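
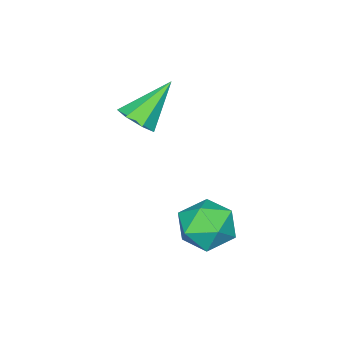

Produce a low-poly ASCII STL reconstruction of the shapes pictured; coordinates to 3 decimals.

solid 
facet normal -0.364 0.018 0.931
outer loop
vertex 2.442 2.562 -2.085
vertex 2.304 1.489 -2.118
vertex 3.238 1.904 -1.761
endloop
endfacet
facet normal 0.109 0.542 0.833
outer loop
vertex 2.442 2.562 -2.085
vertex 3.238 1.904 -1.761
vertex 3.468 2.777 -2.359
endloop
endfacet
facet normal -0.121 0.949 0.293
outer loop
vertex 2.442 2.562 -2.085
vertex 3.468 2.777 -2.359
vertex 2.675 2.901 -3.087
endloop
endfacet
facet normal -0.736 0.675 0.057
outer loop
vertex 2.442 2.562 -2.085
vertex 2.675 2.901 -3.087
vertex 1.956 2.105 -2.938
endloop
endfacet
facet normal -0.887 0.100 0.452
outer loop
vertex 2.442 2.562 -2.085
vertex 1.956 2.105 -2.938
vertex 2.304 1.489 -2.118
endloop
endfacet
facet normal 0.729 0.246 0.639
outer loop
vertex 3.468 2.777 -2.359
vertex 3.238 1.904 -1.761
vertex 3.964 1.835 -2.562
endloop
endfacet
facet normal -0.038 -0.602 0.798
outer loop
vertex 3.238 1.904 -1.761
vertex 2.304 1.489 -2.118
vertex 3.245 1.039 -2.413
endloop
endfacet
facet normal -0.883 -0.469 0.022
outer loop
vertex 2.304 1.489 -2.118
vertex 1.956 2.105 -2.938
vertex 2.452 1.163 -3.141
endloop
endfacet
facet normal -0.638 0.460 -0.618
outer loop
vertex 1.956 2.105 -2.938
vertex 2.675 2.901 -3.087
vertex 2.682 2.036 -3.739
endloop
endfacet
facet normal 0.358 0.903 -0.236
outer loop
vertex 2.675 2.901 -3.087
vertex 3.468 2.777 -2.359
vertex 3.616 2.451 -3.382
endloop
endfacet
facet normal 0.736 -0.675 -0.057
outer loop
vertex 3.478 1.378 -3.415
vertex 3.964 1.835 -2.562
vertex 3.245 1.039 -2.413
endloop
endfacet
facet normal 0.121 -0.949 -0.293
outer loop
vertex 3.478 1.378 -3.415
vertex 3.245 1.039 -2.413
vertex 2.452 1.163 -3.141
endloop
endfacet
facet normal -0.109 -0.542 -0.833
outer loop
vertex 3.478 1.378 -3.415
vertex 2.452 1.163 -3.141
vertex 2.682 2.036 -3.739
endloop
endfacet
facet normal 0.364 -0.018 -0.931
outer loop
vertex 3.478 1.378 -3.415
vertex 2.682 2.036 -3.739
vertex 3.616 2.451 -3.382
endloop
endfacet
facet normal 0.887 -0.100 -0.452
outer loop
vertex 3.478 1.378 -3.415
vertex 3.616 2.451 -3.382
vertex 3.964 1.835 -2.562
endloop
endfacet
facet normal 0.638 -0.460 0.618
outer loop
vertex 3.245 1.039 -2.413
vertex 3.964 1.835 -2.562
vertex 3.238 1.904 -1.761
endloop
endfacet
facet normal -0.358 -0.903 0.236
outer loop
vertex 2.452 1.163 -3.141
vertex 3.245 1.039 -2.413
vertex 2.304 1.489 -2.118
endloop
endfacet
facet normal -0.729 -0.246 -0.639
outer loop
vertex 2.682 2.036 -3.739
vertex 2.452 1.163 -3.141
vertex 1.956 2.105 -2.938
endloop
endfacet
facet normal 0.038 0.602 -0.798
outer loop
vertex 3.616 2.451 -3.382
vertex 2.682 2.036 -3.739
vertex 2.675 2.901 -3.087
endloop
endfacet
facet normal 0.883 0.469 -0.022
outer loop
vertex 3.964 1.835 -2.562
vertex 3.616 2.451 -3.382
vertex 3.468 2.777 -2.359
endloop
endfacet
facet normal 0.658 -0.239 -0.714
outer loop
vertex 2.358 -1.755 0.496
vertex 1.789 -1.776 -0.022
vertex 2.229 -1.179 0.184
endloop
endfacet
facet normal 0.467 0.500 0.730
outer loop
vertex 2.358 -1.755 0.496
vertex 2.229 -1.179 0.184
vertex 0.491 -1.304 1.382
endloop
endfacet
facet normal 0.659 -0.240 -0.713
outer loop
vertex 2.229 -1.179 0.184
vertex 1.789 -1.776 -0.022
vertex 1.769 -1.052 -0.284
endloop
endfacet
facet normal 0.067 0.978 0.199
outer loop
vertex 2.229 -1.179 0.184
vertex 1.769 -1.052 -0.284
vertex 0.491 -1.304 1.382
endloop
endfacet
facet normal 0.659 -0.240 -0.713
outer loop
vertex 1.769 -1.052 -0.284
vertex 1.789 -1.776 -0.022
vertex 1.324 -1.47 -0.555
endloop
endfacet
facet normal -0.548 0.780 -0.303
outer loop
vertex 1.769 -1.052 -0.284
vertex 1.324 -1.47 -0.555
vertex 0.491 -1.304 1.382
endloop
endfacet
facet normal 0.659 -0.240 -0.713
outer loop
vertex 1.324 -1.47 -0.555
vertex 1.789 -1.776 -0.022
vertex 1.229 -2.118 -0.425
endloop
endfacet
facet normal -0.916 0.054 -0.398
outer loop
vertex 1.324 -1.47 -0.555
vertex 1.229 -2.118 -0.425
vertex 0.491 -1.304 1.382
endloop
endfacet
facet normal 0.659 -0.239 -0.713
outer loop
vertex 1.229 -2.118 -0.425
vertex 1.789 -1.776 -0.022
vertex 1.556 -2.509 0.008
endloop
endfacet
facet normal -0.758 -0.652 -0.016
outer loop
vertex 1.229 -2.118 -0.425
vertex 1.556 -2.509 0.008
vertex 0.491 -1.304 1.382
endloop
endfacet
facet normal 0.659 -0.239 -0.713
outer loop
vertex 1.556 -2.509 0.008
vertex 1.789 -1.776 -0.022
vertex 2.058 -2.347 0.418
endloop
endfacet
facet normal -0.195 -0.807 0.557
outer loop
vertex 1.556 -2.509 0.008
vertex 2.058 -2.347 0.418
vertex 0.491 -1.304 1.382
endloop
endfacet
facet normal 0.658 -0.240 -0.714
outer loop
vertex 2.058 -2.347 0.418
vertex 1.789 -1.776 -0.022
vertex 2.358 -1.755 0.496
endloop
endfacet
facet normal 0.351 -0.295 0.889
outer loop
vertex 2.058 -2.347 0.418
vertex 2.358 -1.755 0.496
vertex 0.491 -1.304 1.382
endloop
endfacet

endsolid


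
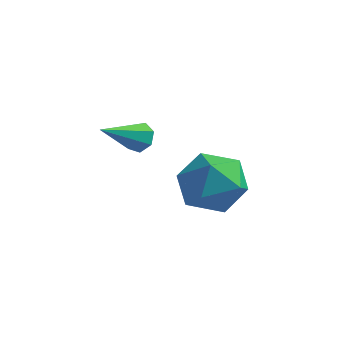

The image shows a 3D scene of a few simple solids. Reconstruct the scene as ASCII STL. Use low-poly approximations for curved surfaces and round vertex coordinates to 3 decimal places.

solid 
facet normal 0.277 0.813 -0.512
outer loop
vertex -1.313 0.889 2.242
vertex -1.529 1.244 2.689
vertex -0.969 1.013 2.625
endloop
endfacet
facet normal 0.602 -0.740 -0.301
outer loop
vertex -1.313 0.889 2.242
vertex -0.969 1.013 2.625
vertex -2.051 -0.284 3.651
endloop
endfacet
facet normal 0.277 0.813 -0.512
outer loop
vertex -0.969 1.013 2.625
vertex -1.529 1.244 2.689
vertex -1.047 1.311 3.056
endloop
endfacet
facet normal 0.833 -0.372 0.408
outer loop
vertex -0.969 1.013 2.625
vertex -1.047 1.311 3.056
vertex -2.051 -0.284 3.651
endloop
endfacet
facet normal 0.277 0.813 -0.512
outer loop
vertex -1.047 1.311 3.056
vertex -1.529 1.244 2.689
vertex -1.488 1.558 3.21
endloop
endfacet
facet normal 0.379 0.104 0.919
outer loop
vertex -1.047 1.311 3.056
vertex -1.488 1.558 3.21
vertex -2.051 -0.284 3.651
endloop
endfacet
facet normal 0.278 0.813 -0.512
outer loop
vertex -1.488 1.558 3.21
vertex -1.529 1.244 2.689
vertex -1.961 1.57 2.972
endloop
endfacet
facet normal -0.418 0.330 0.846
outer loop
vertex -1.488 1.558 3.21
vertex -1.961 1.57 2.972
vertex -2.051 -0.284 3.651
endloop
endfacet
facet normal 0.277 0.813 -0.513
outer loop
vertex -1.961 1.57 2.972
vertex -1.529 1.244 2.689
vertex -2.109 1.336 2.521
endloop
endfacet
facet normal -0.960 0.136 0.244
outer loop
vertex -1.961 1.57 2.972
vertex -2.109 1.336 2.521
vertex -2.051 -0.284 3.651
endloop
endfacet
facet normal 0.277 0.813 -0.512
outer loop
vertex -2.109 1.336 2.521
vertex -1.529 1.244 2.689
vertex -1.82 1.033 2.196
endloop
endfacet
facet normal -0.837 -0.333 -0.434
outer loop
vertex -2.109 1.336 2.521
vertex -1.82 1.033 2.196
vertex -2.051 -0.284 3.651
endloop
endfacet
facet normal 0.277 0.813 -0.512
outer loop
vertex -1.82 1.033 2.196
vertex -1.529 1.244 2.689
vertex -1.313 0.889 2.242
endloop
endfacet
facet normal -0.144 -0.722 -0.677
outer loop
vertex -1.82 1.033 2.196
vertex -1.313 0.889 2.242
vertex -2.051 -0.284 3.651
endloop
endfacet
facet normal -0.472 -0.264 0.841
outer loop
vertex 1.268 0.098 3.339
vertex 1.061 -1.021 2.872
vertex 2.086 -0.803 3.516
endloop
endfacet
facet normal 0.034 0.222 0.974
outer loop
vertex 1.268 0.098 3.339
vertex 2.086 -0.803 3.516
vertex 2.471 0.334 3.243
endloop
endfacet
facet normal -0.111 0.802 0.586
outer loop
vertex 1.268 0.098 3.339
vertex 2.471 0.334 3.243
vertex 1.683 0.818 2.432
endloop
endfacet
facet normal -0.706 0.675 0.213
outer loop
vertex 1.268 0.098 3.339
vertex 1.683 0.818 2.432
vertex 0.812 -0.02 2.203
endloop
endfacet
facet normal -0.928 0.017 0.371
outer loop
vertex 1.268 0.098 3.339
vertex 0.812 -0.02 2.203
vertex 1.061 -1.021 2.872
endloop
endfacet
facet normal 0.659 -0.043 0.751
outer loop
vertex 2.471 0.334 3.243
vertex 2.086 -0.803 3.516
vertex 3.008 -0.64 2.717
endloop
endfacet
facet normal -0.161 -0.829 0.536
outer loop
vertex 2.086 -0.803 3.516
vertex 1.061 -1.021 2.872
vertex 2.137 -1.478 2.488
endloop
endfacet
facet normal -0.900 -0.374 -0.225
outer loop
vertex 1.061 -1.021 2.872
vertex 0.812 -0.02 2.203
vertex 1.349 -0.994 1.677
endloop
endfacet
facet normal -0.539 0.692 -0.481
outer loop
vertex 0.812 -0.02 2.203
vertex 1.683 0.818 2.432
vertex 1.734 0.143 1.404
endloop
endfacet
facet normal 0.425 0.897 0.123
outer loop
vertex 1.683 0.818 2.432
vertex 2.471 0.334 3.243
vertex 2.759 0.361 2.048
endloop
endfacet
facet normal 0.706 -0.675 -0.213
outer loop
vertex 2.552 -0.758 1.581
vertex 3.008 -0.64 2.717
vertex 2.137 -1.478 2.488
endloop
endfacet
facet normal 0.111 -0.802 -0.586
outer loop
vertex 2.552 -0.758 1.581
vertex 2.137 -1.478 2.488
vertex 1.349 -0.994 1.677
endloop
endfacet
facet normal -0.034 -0.222 -0.974
outer loop
vertex 2.552 -0.758 1.581
vertex 1.349 -0.994 1.677
vertex 1.734 0.143 1.404
endloop
endfacet
facet normal 0.472 0.264 -0.841
outer loop
vertex 2.552 -0.758 1.581
vertex 1.734 0.143 1.404
vertex 2.759 0.361 2.048
endloop
endfacet
facet normal 0.928 -0.017 -0.371
outer loop
vertex 2.552 -0.758 1.581
vertex 2.759 0.361 2.048
vertex 3.008 -0.64 2.717
endloop
endfacet
facet normal 0.539 -0.692 0.481
outer loop
vertex 2.137 -1.478 2.488
vertex 3.008 -0.64 2.717
vertex 2.086 -0.803 3.516
endloop
endfacet
facet normal -0.425 -0.897 -0.123
outer loop
vertex 1.349 -0.994 1.677
vertex 2.137 -1.478 2.488
vertex 1.061 -1.021 2.872
endloop
endfacet
facet normal -0.659 0.043 -0.751
outer loop
vertex 1.734 0.143 1.404
vertex 1.349 -0.994 1.677
vertex 0.812 -0.02 2.203
endloop
endfacet
facet normal 0.161 0.829 -0.536
outer loop
vertex 2.759 0.361 2.048
vertex 1.734 0.143 1.404
vertex 1.683 0.818 2.432
endloop
endfacet
facet normal 0.900 0.374 0.225
outer loop
vertex 3.008 -0.64 2.717
vertex 2.759 0.361 2.048
vertex 2.471 0.334 3.243
endloop
endfacet

endsolid


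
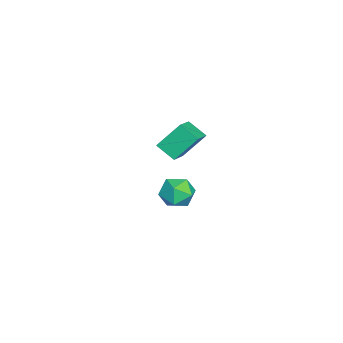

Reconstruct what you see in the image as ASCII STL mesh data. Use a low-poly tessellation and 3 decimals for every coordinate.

solid 
facet normal 0.134 0.955 -0.264
outer loop
vertex 4.217 1.214 2.754
vertex 3.399 1.533 3.492
vertex 4.491 1.475 3.836
endloop
endfacet
facet normal 0.741 0.585 -0.329
outer loop
vertex 4.217 1.214 2.754
vertex 4.491 1.475 3.836
vertex 4.977 0.572 3.324
endloop
endfacet
facet normal 0.624 0.045 -0.780
outer loop
vertex 4.217 1.214 2.754
vertex 4.977 0.572 3.324
vertex 4.186 0.072 2.663
endloop
endfacet
facet normal -0.057 0.081 -0.995
outer loop
vertex 4.217 1.214 2.754
vertex 4.186 0.072 2.663
vertex 3.211 0.665 2.767
endloop
endfacet
facet normal -0.360 0.643 -0.676
outer loop
vertex 4.217 1.214 2.754
vertex 3.211 0.665 2.767
vertex 3.399 1.533 3.492
endloop
endfacet
facet normal 0.899 0.309 0.309
outer loop
vertex 4.977 0.572 3.324
vertex 4.491 1.475 3.836
vertex 4.629 0.495 4.413
endloop
endfacet
facet normal -0.082 0.907 0.414
outer loop
vertex 4.491 1.475 3.836
vertex 3.399 1.533 3.492
vertex 3.654 1.088 4.517
endloop
endfacet
facet normal -0.880 0.402 -0.253
outer loop
vertex 3.399 1.533 3.492
vertex 3.211 0.665 2.767
vertex 2.863 0.588 3.856
endloop
endfacet
facet normal -0.390 -0.507 -0.768
outer loop
vertex 3.211 0.665 2.767
vertex 4.186 0.072 2.663
vertex 3.349 -0.315 3.344
endloop
endfacet
facet normal 0.709 -0.565 -0.422
outer loop
vertex 4.186 0.072 2.663
vertex 4.977 0.572 3.324
vertex 4.441 -0.373 3.688
endloop
endfacet
facet normal 0.057 -0.081 0.995
outer loop
vertex 3.623 -0.054 4.426
vertex 4.629 0.495 4.413
vertex 3.654 1.088 4.517
endloop
endfacet
facet normal -0.624 -0.045 0.780
outer loop
vertex 3.623 -0.054 4.426
vertex 3.654 1.088 4.517
vertex 2.863 0.588 3.856
endloop
endfacet
facet normal -0.741 -0.585 0.329
outer loop
vertex 3.623 -0.054 4.426
vertex 2.863 0.588 3.856
vertex 3.349 -0.315 3.344
endloop
endfacet
facet normal -0.134 -0.955 0.264
outer loop
vertex 3.623 -0.054 4.426
vertex 3.349 -0.315 3.344
vertex 4.441 -0.373 3.688
endloop
endfacet
facet normal 0.360 -0.643 0.676
outer loop
vertex 3.623 -0.054 4.426
vertex 4.441 -0.373 3.688
vertex 4.629 0.495 4.413
endloop
endfacet
facet normal 0.390 0.507 0.768
outer loop
vertex 3.654 1.088 4.517
vertex 4.629 0.495 4.413
vertex 4.491 1.475 3.836
endloop
endfacet
facet normal -0.709 0.565 0.422
outer loop
vertex 2.863 0.588 3.856
vertex 3.654 1.088 4.517
vertex 3.399 1.533 3.492
endloop
endfacet
facet normal -0.899 -0.309 -0.309
outer loop
vertex 3.349 -0.315 3.344
vertex 2.863 0.588 3.856
vertex 3.211 0.665 2.767
endloop
endfacet
facet normal 0.082 -0.907 -0.414
outer loop
vertex 4.441 -0.373 3.688
vertex 3.349 -0.315 3.344
vertex 4.186 0.072 2.663
endloop
endfacet
facet normal 0.880 -0.402 0.253
outer loop
vertex 4.629 0.495 4.413
vertex 4.441 -0.373 3.688
vertex 4.977 0.572 3.324
endloop
endfacet
facet normal -0.905 0.151 -0.399
outer loop
vertex -4.026 -1.229 2.374
vertex -4.498 0.094 3.948
vertex -3.496 -0.114 1.595
endloop
endfacet
facet normal 0.223 -0.627 -0.746
outer loop
vertex -1.822 -0.394 2.332
vertex -4.026 -1.229 2.374
vertex -3.496 -0.114 1.595
endloop
endfacet
facet normal -0.905 0.151 -0.399
outer loop
vertex -3.496 -0.114 1.595
vertex -4.498 0.094 3.948
vertex -3.968 1.21 3.169
endloop
endfacet
facet normal 0.363 0.764 -0.534
outer loop
vertex -3.968 1.21 3.169
vertex -1.822 -0.394 2.332
vertex -3.496 -0.114 1.595
endloop
endfacet
facet normal -0.363 -0.764 0.533
outer loop
vertex -4.026 -1.229 2.374
vertex -2.824 -0.186 4.685
vertex -4.498 0.094 3.948
endloop
endfacet
facet normal 0.223 -0.627 -0.746
outer loop
vertex -2.352 -1.51 3.111
vertex -4.026 -1.229 2.374
vertex -1.822 -0.394 2.332
endloop
endfacet
facet normal -0.363 -0.764 0.534
outer loop
vertex -2.352 -1.51 3.111
vertex -2.824 -0.186 4.685
vertex -4.026 -1.229 2.374
endloop
endfacet
facet normal -0.224 0.627 0.746
outer loop
vertex -4.498 0.094 3.948
vertex -2.824 -0.186 4.685
vertex -3.968 1.21 3.169
endloop
endfacet
facet normal 0.363 0.764 -0.533
outer loop
vertex -2.294 0.929 3.906
vertex -1.822 -0.394 2.332
vertex -3.968 1.21 3.169
endloop
endfacet
facet normal -0.223 0.627 0.746
outer loop
vertex -3.968 1.21 3.169
vertex -2.824 -0.186 4.685
vertex -2.294 0.929 3.906
endloop
endfacet
facet normal 0.905 -0.151 0.399
outer loop
vertex -2.294 0.929 3.906
vertex -2.352 -1.51 3.111
vertex -1.822 -0.394 2.332
endloop
endfacet
facet normal 0.905 -0.151 0.399
outer loop
vertex -2.824 -0.186 4.685
vertex -2.352 -1.51 3.111
vertex -2.294 0.929 3.906
endloop
endfacet

endsolid


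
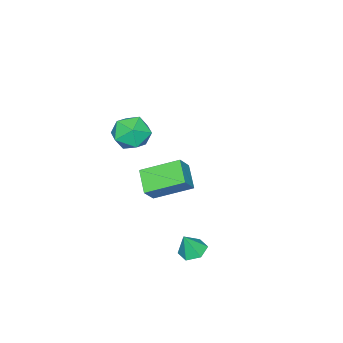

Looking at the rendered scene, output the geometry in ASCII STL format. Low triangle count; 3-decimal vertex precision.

solid 
facet normal -0.738 0.496 0.458
outer loop
vertex 2.519 -2.908 3.475
vertex 3.065 -2.913 4.36
vertex 3.175 -2.128 3.686
endloop
endfacet
facet normal -0.711 0.662 -0.236
outer loop
vertex 2.519 -2.908 3.475
vertex 3.175 -2.128 3.686
vertex 3.127 -2.522 2.724
endloop
endfacet
facet normal -0.791 0.060 -0.609
outer loop
vertex 2.519 -2.908 3.475
vertex 3.127 -2.522 2.724
vertex 2.988 -3.55 2.803
endloop
endfacet
facet normal -0.866 -0.479 -0.147
outer loop
vertex 2.519 -2.908 3.475
vertex 2.988 -3.55 2.803
vertex 2.95 -3.792 3.815
endloop
endfacet
facet normal -0.833 -0.209 0.513
outer loop
vertex 2.519 -2.908 3.475
vertex 2.95 -3.792 3.815
vertex 3.065 -2.913 4.36
endloop
endfacet
facet normal -0.063 0.925 -0.376
outer loop
vertex 3.127 -2.522 2.724
vertex 3.175 -2.128 3.686
vertex 4.05 -2.288 3.145
endloop
endfacet
facet normal -0.105 0.656 0.747
outer loop
vertex 3.175 -2.128 3.686
vertex 3.065 -2.913 4.36
vertex 4.012 -2.53 4.157
endloop
endfacet
facet normal -0.258 -0.484 0.836
outer loop
vertex 3.065 -2.913 4.36
vertex 2.95 -3.792 3.815
vertex 3.873 -3.558 4.236
endloop
endfacet
facet normal -0.312 -0.921 -0.232
outer loop
vertex 2.95 -3.792 3.815
vertex 2.988 -3.55 2.803
vertex 3.825 -3.952 3.274
endloop
endfacet
facet normal -0.190 -0.050 -0.981
outer loop
vertex 2.988 -3.55 2.803
vertex 3.127 -2.522 2.724
vertex 3.935 -3.167 2.6
endloop
endfacet
facet normal 0.866 0.479 0.147
outer loop
vertex 4.481 -3.172 3.485
vertex 4.05 -2.288 3.145
vertex 4.012 -2.53 4.157
endloop
endfacet
facet normal 0.791 -0.060 0.609
outer loop
vertex 4.481 -3.172 3.485
vertex 4.012 -2.53 4.157
vertex 3.873 -3.558 4.236
endloop
endfacet
facet normal 0.711 -0.662 0.236
outer loop
vertex 4.481 -3.172 3.485
vertex 3.873 -3.558 4.236
vertex 3.825 -3.952 3.274
endloop
endfacet
facet normal 0.738 -0.496 -0.458
outer loop
vertex 4.481 -3.172 3.485
vertex 3.825 -3.952 3.274
vertex 3.935 -3.167 2.6
endloop
endfacet
facet normal 0.833 0.209 -0.513
outer loop
vertex 4.481 -3.172 3.485
vertex 3.935 -3.167 2.6
vertex 4.05 -2.288 3.145
endloop
endfacet
facet normal 0.312 0.921 0.232
outer loop
vertex 4.012 -2.53 4.157
vertex 4.05 -2.288 3.145
vertex 3.175 -2.128 3.686
endloop
endfacet
facet normal 0.190 0.050 0.981
outer loop
vertex 3.873 -3.558 4.236
vertex 4.012 -2.53 4.157
vertex 3.065 -2.913 4.36
endloop
endfacet
facet normal 0.063 -0.925 0.376
outer loop
vertex 3.825 -3.952 3.274
vertex 3.873 -3.558 4.236
vertex 2.95 -3.792 3.815
endloop
endfacet
facet normal 0.105 -0.656 -0.747
outer loop
vertex 3.935 -3.167 2.6
vertex 3.825 -3.952 3.274
vertex 2.988 -3.55 2.803
endloop
endfacet
facet normal 0.258 0.484 -0.836
outer loop
vertex 4.05 -2.288 3.145
vertex 3.935 -3.167 2.6
vertex 3.127 -2.522 2.724
endloop
endfacet
facet normal -0.654 -0.045 -0.755
outer loop
vertex -0.167 -5.06 -2.532
vertex -1.252 -3.46 -1.687
vertex 0.626 -4.131 -3.274
endloop
endfacet
facet normal 0.514 -0.759 -0.400
outer loop
vertex 1.372 -4.08 -2.413
vertex -0.167 -5.06 -2.532
vertex 0.626 -4.131 -3.274
endloop
endfacet
facet normal -0.654 -0.044 -0.755
outer loop
vertex 0.626 -4.131 -3.274
vertex -1.252 -3.46 -1.687
vertex -0.458 -2.53 -2.429
endloop
endfacet
facet normal 0.555 0.650 -0.519
outer loop
vertex -0.458 -2.53 -2.429
vertex 1.372 -4.08 -2.413
vertex 0.626 -4.131 -3.274
endloop
endfacet
facet normal -0.555 -0.650 0.519
outer loop
vertex -0.167 -5.06 -2.532
vertex -0.506 -3.409 -0.826
vertex -1.252 -3.46 -1.687
endloop
endfacet
facet normal 0.514 -0.758 -0.401
outer loop
vertex 0.578 -5.01 -1.671
vertex -0.167 -5.06 -2.532
vertex 1.372 -4.08 -2.413
endloop
endfacet
facet normal -0.556 -0.650 0.519
outer loop
vertex 0.578 -5.01 -1.671
vertex -0.506 -3.409 -0.826
vertex -0.167 -5.06 -2.532
endloop
endfacet
facet normal -0.514 0.758 0.401
outer loop
vertex -1.252 -3.46 -1.687
vertex -0.506 -3.409 -0.826
vertex -0.458 -2.53 -2.429
endloop
endfacet
facet normal 0.555 0.650 -0.518
outer loop
vertex 0.287 -2.48 -1.568
vertex 1.372 -4.08 -2.413
vertex -0.458 -2.53 -2.429
endloop
endfacet
facet normal -0.514 0.759 0.401
outer loop
vertex -0.458 -2.53 -2.429
vertex -0.506 -3.409 -0.826
vertex 0.287 -2.48 -1.568
endloop
endfacet
facet normal 0.654 0.044 0.755
outer loop
vertex 0.287 -2.48 -1.568
vertex 0.578 -5.01 -1.671
vertex 1.372 -4.08 -2.413
endloop
endfacet
facet normal 0.654 0.045 0.755
outer loop
vertex -0.506 -3.409 -0.826
vertex 0.578 -5.01 -1.671
vertex 0.287 -2.48 -1.568
endloop
endfacet
facet normal -0.363 0.157 -0.919
outer loop
vertex 4.138 0.531 -3.18
vertex 3.47 0.415 -2.936
vertex 3.745 1.08 -2.931
endloop
endfacet
facet normal 0.837 0.486 0.250
outer loop
vertex 4.138 0.531 -3.18
vertex 3.745 1.08 -2.931
vertex 3.91 0.225 -1.824
endloop
endfacet
facet normal -0.363 0.157 -0.919
outer loop
vertex 3.745 1.08 -2.931
vertex 3.47 0.415 -2.936
vertex 3.077 0.964 -2.687
endloop
endfacet
facet normal 0.082 0.795 0.602
outer loop
vertex 3.745 1.08 -2.931
vertex 3.077 0.964 -2.687
vertex 3.91 0.225 -1.824
endloop
endfacet
facet normal -0.364 0.156 -0.918
outer loop
vertex 3.077 0.964 -2.687
vertex 3.47 0.415 -2.936
vertex 2.803 0.299 -2.691
endloop
endfacet
facet normal -0.589 0.238 0.772
outer loop
vertex 3.077 0.964 -2.687
vertex 2.803 0.299 -2.691
vertex 3.91 0.225 -1.824
endloop
endfacet
facet normal -0.364 0.155 -0.918
outer loop
vertex 2.803 0.299 -2.691
vertex 3.47 0.415 -2.936
vertex 3.196 -0.251 -2.94
endloop
endfacet
facet normal -0.505 -0.629 0.591
outer loop
vertex 2.803 0.299 -2.691
vertex 3.196 -0.251 -2.94
vertex 3.91 0.225 -1.824
endloop
endfacet
facet normal -0.364 0.155 -0.918
outer loop
vertex 3.196 -0.251 -2.94
vertex 3.47 0.415 -2.936
vertex 3.863 -0.135 -3.185
endloop
endfacet
facet normal 0.251 -0.938 0.239
outer loop
vertex 3.196 -0.251 -2.94
vertex 3.863 -0.135 -3.185
vertex 3.91 0.225 -1.824
endloop
endfacet
facet normal -0.363 0.157 -0.919
outer loop
vertex 3.863 -0.135 -3.185
vertex 3.47 0.415 -2.936
vertex 4.138 0.531 -3.18
endloop
endfacet
facet normal 0.922 -0.381 0.069
outer loop
vertex 3.863 -0.135 -3.185
vertex 4.138 0.531 -3.18
vertex 3.91 0.225 -1.824
endloop
endfacet

endsolid


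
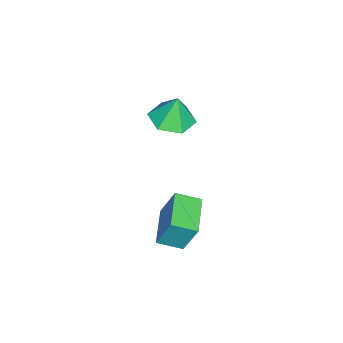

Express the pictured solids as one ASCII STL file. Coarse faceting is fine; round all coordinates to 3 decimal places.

solid 
facet normal 0.050 -0.165 -0.985
outer loop
vertex -1.58 -3.064 -2.473
vertex -2.363 -3.832 -2.384
vertex -2.64 -2.784 -2.574
endloop
endfacet
facet normal 0.196 0.890 0.412
outer loop
vertex -1.58 -3.064 -2.473
vertex -2.64 -2.784 -2.574
vertex -2.437 -3.588 -0.936
endloop
endfacet
facet normal 0.050 -0.165 -0.985
outer loop
vertex -2.64 -2.784 -2.574
vertex -2.363 -3.832 -2.384
vertex -3.422 -3.552 -2.485
endloop
endfacet
facet normal -0.616 0.674 0.407
outer loop
vertex -2.64 -2.784 -2.574
vertex -3.422 -3.552 -2.485
vertex -2.437 -3.588 -0.936
endloop
endfacet
facet normal 0.050 -0.165 -0.985
outer loop
vertex -3.422 -3.552 -2.485
vertex -2.363 -3.832 -2.384
vertex -3.145 -4.6 -2.295
endloop
endfacet
facet normal -0.838 -0.125 0.530
outer loop
vertex -3.422 -3.552 -2.485
vertex -3.145 -4.6 -2.295
vertex -2.437 -3.588 -0.936
endloop
endfacet
facet normal 0.050 -0.165 -0.985
outer loop
vertex -3.145 -4.6 -2.295
vertex -2.363 -3.832 -2.384
vertex -2.086 -4.879 -2.194
endloop
endfacet
facet normal -0.250 -0.710 0.659
outer loop
vertex -3.145 -4.6 -2.295
vertex -2.086 -4.879 -2.194
vertex -2.437 -3.588 -0.936
endloop
endfacet
facet normal 0.050 -0.165 -0.985
outer loop
vertex -2.086 -4.879 -2.194
vertex -2.363 -3.832 -2.384
vertex -1.304 -4.111 -2.283
endloop
endfacet
facet normal 0.561 -0.494 0.664
outer loop
vertex -2.086 -4.879 -2.194
vertex -1.304 -4.111 -2.283
vertex -2.437 -3.588 -0.936
endloop
endfacet
facet normal 0.050 -0.165 -0.985
outer loop
vertex -1.304 -4.111 -2.283
vertex -2.363 -3.832 -2.384
vertex -1.58 -3.064 -2.473
endloop
endfacet
facet normal 0.784 0.305 0.541
outer loop
vertex -1.304 -4.111 -2.283
vertex -1.58 -3.064 -2.473
vertex -2.437 -3.588 -0.936
endloop
endfacet
facet normal -0.958 -0.245 0.152
outer loop
vertex 2.013 -2.093 -2.724
vertex 1.67 -1.01 -3.14
vertex 1.916 -2.787 -4.447
endloop
endfacet
facet normal 0.283 -0.895 0.345
outer loop
vertex 3.63 -2.35 -4.72
vertex 2.013 -2.093 -2.724
vertex 1.916 -2.787 -4.447
endloop
endfacet
facet normal -0.958 -0.245 0.152
outer loop
vertex 1.916 -2.787 -4.447
vertex 1.67 -1.01 -3.14
vertex 1.573 -1.704 -4.863
endloop
endfacet
facet normal -0.053 -0.373 -0.927
outer loop
vertex 1.573 -1.704 -4.863
vertex 3.63 -2.35 -4.72
vertex 1.916 -2.787 -4.447
endloop
endfacet
facet normal 0.053 0.373 0.927
outer loop
vertex 2.013 -2.093 -2.724
vertex 3.384 -0.573 -3.413
vertex 1.67 -1.01 -3.14
endloop
endfacet
facet normal 0.283 -0.895 0.345
outer loop
vertex 3.727 -1.656 -2.997
vertex 2.013 -2.093 -2.724
vertex 3.63 -2.35 -4.72
endloop
endfacet
facet normal 0.053 0.373 0.927
outer loop
vertex 3.727 -1.656 -2.997
vertex 3.384 -0.573 -3.413
vertex 2.013 -2.093 -2.724
endloop
endfacet
facet normal -0.283 0.895 -0.345
outer loop
vertex 1.67 -1.01 -3.14
vertex 3.384 -0.573 -3.413
vertex 1.573 -1.704 -4.863
endloop
endfacet
facet normal -0.053 -0.373 -0.927
outer loop
vertex 3.287 -1.267 -5.136
vertex 3.63 -2.35 -4.72
vertex 1.573 -1.704 -4.863
endloop
endfacet
facet normal -0.283 0.895 -0.345
outer loop
vertex 1.573 -1.704 -4.863
vertex 3.384 -0.573 -3.413
vertex 3.287 -1.267 -5.136
endloop
endfacet
facet normal 0.958 0.245 -0.152
outer loop
vertex 3.287 -1.267 -5.136
vertex 3.727 -1.656 -2.997
vertex 3.63 -2.35 -4.72
endloop
endfacet
facet normal 0.958 0.245 -0.152
outer loop
vertex 3.384 -0.573 -3.413
vertex 3.727 -1.656 -2.997
vertex 3.287 -1.267 -5.136
endloop
endfacet

endsolid


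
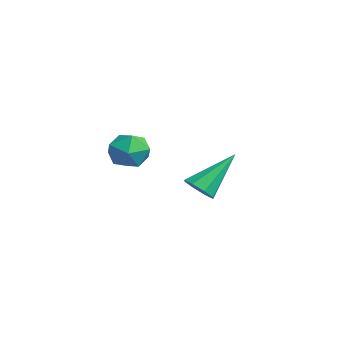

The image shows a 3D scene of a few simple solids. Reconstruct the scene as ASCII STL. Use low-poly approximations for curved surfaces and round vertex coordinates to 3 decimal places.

solid 
facet normal -0.970 -0.211 0.121
outer loop
vertex 0.296 -2.986 2.531
vertex 0.473 -3.818 2.497
vertex 0.478 -3.412 3.245
endloop
endfacet
facet normal -0.800 0.403 0.444
outer loop
vertex 0.296 -2.986 2.531
vertex 0.478 -3.412 3.245
vertex 0.8 -2.634 3.12
endloop
endfacet
facet normal -0.533 0.845 -0.049
outer loop
vertex 0.296 -2.986 2.531
vertex 0.8 -2.634 3.12
vertex 0.994 -2.559 2.295
endloop
endfacet
facet normal -0.537 0.505 -0.676
outer loop
vertex 0.296 -2.986 2.531
vertex 0.994 -2.559 2.295
vertex 0.792 -3.291 1.909
endloop
endfacet
facet normal -0.807 -0.148 -0.571
outer loop
vertex 0.296 -2.986 2.531
vertex 0.792 -3.291 1.909
vertex 0.473 -3.818 2.497
endloop
endfacet
facet normal -0.288 0.267 0.920
outer loop
vertex 0.8 -2.634 3.12
vertex 0.478 -3.412 3.245
vertex 1.288 -3.249 3.451
endloop
endfacet
facet normal -0.561 -0.726 0.398
outer loop
vertex 0.478 -3.412 3.245
vertex 0.473 -3.818 2.497
vertex 1.086 -3.981 3.065
endloop
endfacet
facet normal -0.298 -0.625 -0.722
outer loop
vertex 0.473 -3.818 2.497
vertex 0.792 -3.291 1.909
vertex 1.28 -3.906 2.24
endloop
endfacet
facet normal 0.140 0.431 -0.891
outer loop
vertex 0.792 -3.291 1.909
vertex 0.994 -2.559 2.295
vertex 1.602 -3.128 2.115
endloop
endfacet
facet normal 0.146 0.981 0.124
outer loop
vertex 0.994 -2.559 2.295
vertex 0.8 -2.634 3.12
vertex 1.607 -2.722 2.863
endloop
endfacet
facet normal 0.537 -0.505 0.676
outer loop
vertex 1.784 -3.554 2.829
vertex 1.288 -3.249 3.451
vertex 1.086 -3.981 3.065
endloop
endfacet
facet normal 0.533 -0.845 0.049
outer loop
vertex 1.784 -3.554 2.829
vertex 1.086 -3.981 3.065
vertex 1.28 -3.906 2.24
endloop
endfacet
facet normal 0.800 -0.403 -0.444
outer loop
vertex 1.784 -3.554 2.829
vertex 1.28 -3.906 2.24
vertex 1.602 -3.128 2.115
endloop
endfacet
facet normal 0.970 0.211 -0.121
outer loop
vertex 1.784 -3.554 2.829
vertex 1.602 -3.128 2.115
vertex 1.607 -2.722 2.863
endloop
endfacet
facet normal 0.807 0.148 0.571
outer loop
vertex 1.784 -3.554 2.829
vertex 1.607 -2.722 2.863
vertex 1.288 -3.249 3.451
endloop
endfacet
facet normal -0.140 -0.431 0.891
outer loop
vertex 1.086 -3.981 3.065
vertex 1.288 -3.249 3.451
vertex 0.478 -3.412 3.245
endloop
endfacet
facet normal -0.146 -0.981 -0.124
outer loop
vertex 1.28 -3.906 2.24
vertex 1.086 -3.981 3.065
vertex 0.473 -3.818 2.497
endloop
endfacet
facet normal 0.288 -0.267 -0.920
outer loop
vertex 1.602 -3.128 2.115
vertex 1.28 -3.906 2.24
vertex 0.792 -3.291 1.909
endloop
endfacet
facet normal 0.561 0.726 -0.398
outer loop
vertex 1.607 -2.722 2.863
vertex 1.602 -3.128 2.115
vertex 0.994 -2.559 2.295
endloop
endfacet
facet normal 0.298 0.625 0.722
outer loop
vertex 1.288 -3.249 3.451
vertex 1.607 -2.722 2.863
vertex 0.8 -2.634 3.12
endloop
endfacet
facet normal 0.101 -0.708 -0.699
outer loop
vertex -1.127 0.665 -0.802
vertex -1.724 0.356 -0.575
vertex -1.568 0.854 -1.057
endloop
endfacet
facet normal 0.520 0.796 -0.310
outer loop
vertex -1.127 0.665 -0.802
vertex -1.568 0.854 -1.057
vertex -1.936 1.864 0.915
endloop
endfacet
facet normal 0.099 -0.708 -0.699
outer loop
vertex -1.568 0.854 -1.057
vertex -1.724 0.356 -0.575
vertex -2.101 0.752 -1.029
endloop
endfacet
facet normal -0.189 0.859 -0.475
outer loop
vertex -1.568 0.854 -1.057
vertex -2.101 0.752 -1.029
vertex -1.936 1.864 0.915
endloop
endfacet
facet normal 0.099 -0.708 -0.699
outer loop
vertex -2.101 0.752 -1.029
vertex -1.724 0.356 -0.575
vertex -2.413 0.418 -0.735
endloop
endfacet
facet normal -0.806 0.541 -0.241
outer loop
vertex -2.101 0.752 -1.029
vertex -2.413 0.418 -0.735
vertex -1.936 1.864 0.915
endloop
endfacet
facet normal 0.099 -0.708 -0.700
outer loop
vertex -2.413 0.418 -0.735
vertex -1.724 0.356 -0.575
vertex -2.322 0.048 -0.348
endloop
endfacet
facet normal -0.967 0.028 0.255
outer loop
vertex -2.413 0.418 -0.735
vertex -2.322 0.048 -0.348
vertex -1.936 1.864 0.915
endloop
endfacet
facet normal 0.098 -0.707 -0.700
outer loop
vertex -2.322 0.048 -0.348
vertex -1.724 0.356 -0.575
vertex -1.88 -0.142 -0.094
endloop
endfacet
facet normal -0.578 -0.379 0.722
outer loop
vertex -2.322 0.048 -0.348
vertex -1.88 -0.142 -0.094
vertex -1.936 1.864 0.915
endloop
endfacet
facet normal 0.100 -0.707 -0.700
outer loop
vertex -1.88 -0.142 -0.094
vertex -1.724 0.356 -0.575
vertex -1.347 -0.039 -0.122
endloop
endfacet
facet normal 0.132 -0.442 0.887
outer loop
vertex -1.88 -0.142 -0.094
vertex -1.347 -0.039 -0.122
vertex -1.936 1.864 0.915
endloop
endfacet
facet normal 0.100 -0.707 -0.700
outer loop
vertex -1.347 -0.039 -0.122
vertex -1.724 0.356 -0.575
vertex -1.035 0.295 -0.415
endloop
endfacet
facet normal 0.747 -0.125 0.653
outer loop
vertex -1.347 -0.039 -0.122
vertex -1.035 0.295 -0.415
vertex -1.936 1.864 0.915
endloop
endfacet
facet normal 0.100 -0.707 -0.700
outer loop
vertex -1.035 0.295 -0.415
vertex -1.724 0.356 -0.575
vertex -1.127 0.665 -0.802
endloop
endfacet
facet normal 0.908 0.389 0.156
outer loop
vertex -1.035 0.295 -0.415
vertex -1.127 0.665 -0.802
vertex -1.936 1.864 0.915
endloop
endfacet

endsolid


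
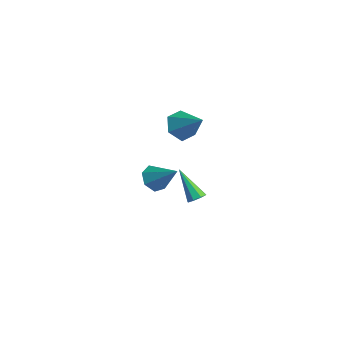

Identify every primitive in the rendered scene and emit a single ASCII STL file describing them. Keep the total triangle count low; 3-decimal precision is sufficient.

solid 
facet normal -0.710 -0.295 -0.639
outer loop
vertex -2.87 0.502 -4.746
vertex -3.556 0.95 -4.191
vertex -3.033 1.322 -4.944
endloop
endfacet
facet normal 0.901 0.076 -0.426
outer loop
vertex -2.87 0.502 -4.746
vertex -3.033 1.322 -4.944
vertex -2.064 1.57 -2.849
endloop
endfacet
facet normal -0.710 -0.295 -0.639
outer loop
vertex -3.033 1.322 -4.944
vertex -3.556 0.95 -4.191
vertex -3.589 1.862 -4.575
endloop
endfacet
facet normal 0.531 0.777 -0.338
outer loop
vertex -3.033 1.322 -4.944
vertex -3.589 1.862 -4.575
vertex -2.064 1.57 -2.849
endloop
endfacet
facet normal -0.711 -0.295 -0.639
outer loop
vertex -3.589 1.862 -4.575
vertex -3.556 0.95 -4.191
vertex -4.121 1.716 -3.916
endloop
endfacet
facet normal -0.030 0.981 0.193
outer loop
vertex -3.589 1.862 -4.575
vertex -4.121 1.716 -3.916
vertex -2.064 1.57 -2.849
endloop
endfacet
facet normal -0.711 -0.295 -0.639
outer loop
vertex -4.121 1.716 -3.916
vertex -3.556 0.95 -4.191
vertex -4.227 0.993 -3.464
endloop
endfacet
facet normal -0.360 0.532 0.767
outer loop
vertex -4.121 1.716 -3.916
vertex -4.227 0.993 -3.464
vertex -2.064 1.57 -2.849
endloop
endfacet
facet normal -0.711 -0.295 -0.639
outer loop
vertex -4.227 0.993 -3.464
vertex -3.556 0.95 -4.191
vertex -3.828 0.238 -3.559
endloop
endfacet
facet normal -0.209 -0.230 0.951
outer loop
vertex -4.227 0.993 -3.464
vertex -3.828 0.238 -3.559
vertex -2.064 1.57 -2.849
endloop
endfacet
facet normal -0.711 -0.295 -0.639
outer loop
vertex -3.828 0.238 -3.559
vertex -3.556 0.95 -4.191
vertex -3.224 0.019 -4.13
endloop
endfacet
facet normal 0.309 -0.732 0.607
outer loop
vertex -3.828 0.238 -3.559
vertex -3.224 0.019 -4.13
vertex -2.064 1.57 -2.849
endloop
endfacet
facet normal -0.710 -0.295 -0.639
outer loop
vertex -3.224 0.019 -4.13
vertex -3.556 0.95 -4.191
vertex -2.87 0.502 -4.746
endloop
endfacet
facet normal 0.803 -0.596 -0.006
outer loop
vertex -3.224 0.019 -4.13
vertex -2.87 0.502 -4.746
vertex -2.064 1.57 -2.849
endloop
endfacet
facet normal 0.649 0.104 -0.753
outer loop
vertex 4.728 -1.125 0.706
vertex 4.42 -1.527 0.385
vertex 4.4 -0.931 0.45
endloop
endfacet
facet normal 0.091 0.846 0.525
outer loop
vertex 4.728 -1.125 0.706
vertex 4.4 -0.931 0.45
vertex 3.02 -1.753 2.015
endloop
endfacet
facet normal 0.647 0.104 -0.755
outer loop
vertex 4.4 -0.931 0.45
vertex 4.42 -1.527 0.385
vertex 4.083 -1.086 0.157
endloop
endfacet
facet normal -0.473 0.880 0.046
outer loop
vertex 4.4 -0.931 0.45
vertex 4.083 -1.086 0.157
vertex 3.02 -1.753 2.015
endloop
endfacet
facet normal 0.647 0.104 -0.755
outer loop
vertex 4.083 -1.086 0.157
vertex 4.42 -1.527 0.385
vertex 3.963 -1.5 -0.003
endloop
endfacet
facet normal -0.854 0.383 -0.351
outer loop
vertex 4.083 -1.086 0.157
vertex 3.963 -1.5 -0.003
vertex 3.02 -1.753 2.015
endloop
endfacet
facet normal 0.647 0.105 -0.755
outer loop
vertex 3.963 -1.5 -0.003
vertex 4.42 -1.527 0.385
vertex 4.111 -1.929 0.064
endloop
endfacet
facet normal -0.830 -0.354 -0.432
outer loop
vertex 3.963 -1.5 -0.003
vertex 4.111 -1.929 0.064
vertex 3.02 -1.753 2.015
endloop
endfacet
facet normal 0.648 0.104 -0.754
outer loop
vertex 4.111 -1.929 0.064
vertex 4.42 -1.527 0.385
vertex 4.44 -2.123 0.32
endloop
endfacet
facet normal -0.413 -0.898 -0.150
outer loop
vertex 4.111 -1.929 0.064
vertex 4.44 -2.123 0.32
vertex 3.02 -1.753 2.015
endloop
endfacet
facet normal 0.647 0.104 -0.755
outer loop
vertex 4.44 -2.123 0.32
vertex 4.42 -1.527 0.385
vertex 4.757 -1.968 0.613
endloop
endfacet
facet normal 0.151 -0.932 0.330
outer loop
vertex 4.44 -2.123 0.32
vertex 4.757 -1.968 0.613
vertex 3.02 -1.753 2.015
endloop
endfacet
facet normal 0.648 0.105 -0.754
outer loop
vertex 4.757 -1.968 0.613
vertex 4.42 -1.527 0.385
vertex 4.876 -1.555 0.773
endloop
endfacet
facet normal 0.532 -0.435 0.726
outer loop
vertex 4.757 -1.968 0.613
vertex 4.876 -1.555 0.773
vertex 3.02 -1.753 2.015
endloop
endfacet
facet normal 0.648 0.106 -0.754
outer loop
vertex 4.876 -1.555 0.773
vertex 4.42 -1.527 0.385
vertex 4.728 -1.125 0.706
endloop
endfacet
facet normal 0.508 0.301 0.807
outer loop
vertex 4.876 -1.555 0.773
vertex 4.728 -1.125 0.706
vertex 3.02 -1.753 2.015
endloop
endfacet
facet normal -0.760 -0.197 -0.619
outer loop
vertex 1.145 -0.28 2.591
vertex 0.46 0.133 3.301
vertex 0.903 0.762 2.557
endloop
endfacet
facet normal 0.872 0.188 -0.452
outer loop
vertex 1.145 -0.28 2.591
vertex 0.903 0.762 2.557
vertex 1.98 0.527 4.539
endloop
endfacet
facet normal -0.760 -0.197 -0.619
outer loop
vertex 0.903 0.762 2.557
vertex 0.46 0.133 3.301
vertex 0.218 1.175 3.267
endloop
endfacet
facet normal 0.418 0.900 -0.120
outer loop
vertex 0.903 0.762 2.557
vertex 0.218 1.175 3.267
vertex 1.98 0.527 4.539
endloop
endfacet
facet normal -0.760 -0.197 -0.620
outer loop
vertex 0.218 1.175 3.267
vertex 0.46 0.133 3.301
vertex -0.226 0.547 4.011
endloop
endfacet
facet normal -0.134 0.795 0.591
outer loop
vertex 0.218 1.175 3.267
vertex -0.226 0.547 4.011
vertex 1.98 0.527 4.539
endloop
endfacet
facet normal -0.760 -0.197 -0.620
outer loop
vertex -0.226 0.547 4.011
vertex 0.46 0.133 3.301
vertex 0.016 -0.495 4.045
endloop
endfacet
facet normal -0.233 -0.022 0.972
outer loop
vertex -0.226 0.547 4.011
vertex 0.016 -0.495 4.045
vertex 1.98 0.527 4.539
endloop
endfacet
facet normal -0.760 -0.197 -0.620
outer loop
vertex 0.016 -0.495 4.045
vertex 0.46 0.133 3.301
vertex 0.702 -0.908 3.335
endloop
endfacet
facet normal 0.221 -0.735 0.641
outer loop
vertex 0.016 -0.495 4.045
vertex 0.702 -0.908 3.335
vertex 1.98 0.527 4.539
endloop
endfacet
facet normal -0.760 -0.197 -0.619
outer loop
vertex 0.702 -0.908 3.335
vertex 0.46 0.133 3.301
vertex 1.145 -0.28 2.591
endloop
endfacet
facet normal 0.774 -0.630 -0.071
outer loop
vertex 0.702 -0.908 3.335
vertex 1.145 -0.28 2.591
vertex 1.98 0.527 4.539
endloop
endfacet

endsolid


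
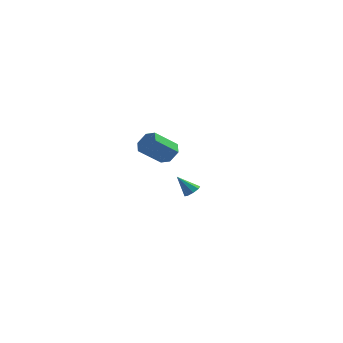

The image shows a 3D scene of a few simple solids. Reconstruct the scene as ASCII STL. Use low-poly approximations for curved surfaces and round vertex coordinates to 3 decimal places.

solid 
facet normal 0.632 0.086 -0.770
outer loop
vertex -0.938 4.282 -3.295
vertex -1.314 4.02 -3.633
vertex -1.211 4.561 -3.488
endloop
endfacet
facet normal 0.206 0.685 0.699
outer loop
vertex -0.938 4.282 -3.295
vertex -1.211 4.561 -3.488
vertex -2.206 3.9 -2.547
endloop
endfacet
facet normal 0.632 0.086 -0.770
outer loop
vertex -1.211 4.561 -3.488
vertex -1.314 4.02 -3.633
vertex -1.545 4.524 -3.766
endloop
endfacet
facet normal -0.333 0.900 0.280
outer loop
vertex -1.211 4.561 -3.488
vertex -1.545 4.524 -3.766
vertex -2.206 3.9 -2.547
endloop
endfacet
facet normal 0.631 0.086 -0.771
outer loop
vertex -1.545 4.524 -3.766
vertex -1.314 4.02 -3.633
vertex -1.744 4.191 -3.966
endloop
endfacet
facet normal -0.808 0.571 -0.146
outer loop
vertex -1.545 4.524 -3.766
vertex -1.744 4.191 -3.966
vertex -2.206 3.9 -2.547
endloop
endfacet
facet normal 0.631 0.086 -0.771
outer loop
vertex -1.744 4.191 -3.966
vertex -1.314 4.02 -3.633
vertex -1.691 3.758 -3.971
endloop
endfacet
facet normal -0.938 -0.111 -0.328
outer loop
vertex -1.744 4.191 -3.966
vertex -1.691 3.758 -3.971
vertex -2.206 3.9 -2.547
endloop
endfacet
facet normal 0.632 0.085 -0.770
outer loop
vertex -1.691 3.758 -3.971
vertex -1.314 4.02 -3.633
vertex -1.418 3.478 -3.778
endloop
endfacet
facet normal -0.649 -0.744 -0.161
outer loop
vertex -1.691 3.758 -3.971
vertex -1.418 3.478 -3.778
vertex -2.206 3.9 -2.547
endloop
endfacet
facet normal 0.632 0.085 -0.771
outer loop
vertex -1.418 3.478 -3.778
vertex -1.314 4.02 -3.633
vertex -1.084 3.516 -3.5
endloop
endfacet
facet normal -0.107 -0.960 0.260
outer loop
vertex -1.418 3.478 -3.778
vertex -1.084 3.516 -3.5
vertex -2.206 3.9 -2.547
endloop
endfacet
facet normal 0.632 0.085 -0.770
outer loop
vertex -1.084 3.516 -3.5
vertex -1.314 4.02 -3.633
vertex -0.885 3.849 -3.3
endloop
endfacet
facet normal 0.366 -0.630 0.685
outer loop
vertex -1.084 3.516 -3.5
vertex -0.885 3.849 -3.3
vertex -2.206 3.9 -2.547
endloop
endfacet
facet normal 0.632 0.086 -0.770
outer loop
vertex -0.885 3.849 -3.3
vertex -1.314 4.02 -3.633
vertex -0.938 4.282 -3.295
endloop
endfacet
facet normal 0.496 0.051 0.867
outer loop
vertex -0.885 3.849 -3.3
vertex -0.938 4.282 -3.295
vertex -2.206 3.9 -2.547
endloop
endfacet
facet normal 0.577 0.526 -0.624
outer loop
vertex 0.131 -2.78 2.792
vertex -0.229 -3.09 2.198
vertex -0.487 -2.444 2.504
endloop
endfacet
facet normal 0.076 0.726 0.683
outer loop
vertex 0.131 -2.78 2.792
vertex -0.487 -2.444 2.504
vertex -0.832 -3.66 3.835
endloop
endfacet
facet normal 0.076 0.726 0.683
outer loop
vertex -0.832 -3.66 3.835
vertex -0.487 -2.444 2.504
vertex -1.45 -3.324 3.547
endloop
endfacet
facet normal -0.577 -0.526 0.624
outer loop
vertex -0.832 -3.66 3.835
vertex -1.45 -3.324 3.547
vertex -1.191 -3.97 3.242
endloop
endfacet
facet normal 0.576 0.526 -0.626
outer loop
vertex -0.487 -2.444 2.504
vertex -0.229 -3.09 2.198
vertex -0.847 -2.755 1.911
endloop
endfacet
facet normal -0.666 0.745 0.014
outer loop
vertex -0.487 -2.444 2.504
vertex -0.847 -2.755 1.911
vertex -1.45 -3.324 3.547
endloop
endfacet
facet normal -0.666 0.746 0.014
outer loop
vertex -1.45 -3.324 3.547
vertex -0.847 -2.755 1.911
vertex -1.81 -3.634 2.954
endloop
endfacet
facet normal -0.576 -0.526 0.625
outer loop
vertex -1.45 -3.324 3.547
vertex -1.81 -3.634 2.954
vertex -1.191 -3.97 3.242
endloop
endfacet
facet normal 0.576 0.528 -0.624
outer loop
vertex -0.847 -2.755 1.911
vertex -0.229 -3.09 2.198
vertex -0.588 -3.4 1.605
endloop
endfacet
facet normal -0.743 0.019 -0.669
outer loop
vertex -0.847 -2.755 1.911
vertex -0.588 -3.4 1.605
vertex -1.81 -3.634 2.954
endloop
endfacet
facet normal -0.743 0.019 -0.669
outer loop
vertex -1.81 -3.634 2.954
vertex -0.588 -3.4 1.605
vertex -1.551 -4.28 2.648
endloop
endfacet
facet normal -0.577 -0.527 0.624
outer loop
vertex -1.81 -3.634 2.954
vertex -1.551 -4.28 2.648
vertex -1.191 -3.97 3.242
endloop
endfacet
facet normal 0.577 0.526 -0.624
outer loop
vertex -0.588 -3.4 1.605
vertex -0.229 -3.09 2.198
vertex 0.03 -3.736 1.893
endloop
endfacet
facet normal -0.076 -0.726 -0.683
outer loop
vertex -0.588 -3.4 1.605
vertex 0.03 -3.736 1.893
vertex -1.551 -4.28 2.648
endloop
endfacet
facet normal -0.076 -0.726 -0.683
outer loop
vertex -1.551 -4.28 2.648
vertex 0.03 -3.736 1.893
vertex -0.933 -4.616 2.936
endloop
endfacet
facet normal -0.577 -0.526 0.624
outer loop
vertex -1.551 -4.28 2.648
vertex -0.933 -4.616 2.936
vertex -1.191 -3.97 3.242
endloop
endfacet
facet normal 0.576 0.526 -0.625
outer loop
vertex 0.03 -3.736 1.893
vertex -0.229 -3.09 2.198
vertex 0.39 -3.426 2.486
endloop
endfacet
facet normal 0.666 -0.746 -0.014
outer loop
vertex 0.03 -3.736 1.893
vertex 0.39 -3.426 2.486
vertex -0.933 -4.616 2.936
endloop
endfacet
facet normal 0.666 -0.746 -0.013
outer loop
vertex -0.933 -4.616 2.936
vertex 0.39 -3.426 2.486
vertex -0.573 -4.305 3.529
endloop
endfacet
facet normal -0.576 -0.526 0.626
outer loop
vertex -0.933 -4.616 2.936
vertex -0.573 -4.305 3.529
vertex -1.191 -3.97 3.242
endloop
endfacet
facet normal 0.577 0.527 -0.624
outer loop
vertex 0.39 -3.426 2.486
vertex -0.229 -3.09 2.198
vertex 0.131 -2.78 2.792
endloop
endfacet
facet normal 0.743 -0.019 0.669
outer loop
vertex 0.39 -3.426 2.486
vertex 0.131 -2.78 2.792
vertex -0.573 -4.305 3.529
endloop
endfacet
facet normal 0.743 -0.019 0.669
outer loop
vertex -0.573 -4.305 3.529
vertex 0.131 -2.78 2.792
vertex -0.832 -3.66 3.835
endloop
endfacet
facet normal -0.576 -0.528 0.624
outer loop
vertex -0.573 -4.305 3.529
vertex -0.832 -3.66 3.835
vertex -1.191 -3.97 3.242
endloop
endfacet

endsolid


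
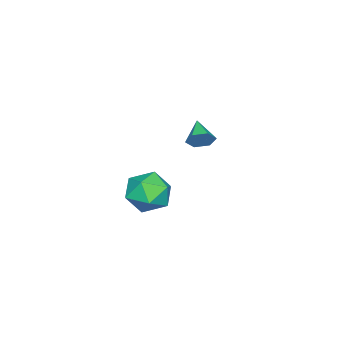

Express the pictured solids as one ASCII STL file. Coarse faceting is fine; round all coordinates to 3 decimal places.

solid 
facet normal 0.754 0.504 -0.421
outer loop
vertex -1.668 1.045 -0.797
vertex -2.064 1.255 -1.255
vertex -1.989 1.593 -0.716
endloop
endfacet
facet normal 0.071 -0.105 0.992
outer loop
vertex -1.668 1.045 -0.797
vertex -1.989 1.593 -0.716
vertex -2.976 0.645 -0.745
endloop
endfacet
facet normal 0.755 0.503 -0.421
outer loop
vertex -1.989 1.593 -0.716
vertex -2.064 1.255 -1.255
vertex -2.384 1.803 -1.174
endloop
endfacet
facet normal -0.517 0.517 0.683
outer loop
vertex -1.989 1.593 -0.716
vertex -2.384 1.803 -1.174
vertex -2.976 0.645 -0.745
endloop
endfacet
facet normal 0.755 0.503 -0.421
outer loop
vertex -2.384 1.803 -1.174
vertex -2.064 1.255 -1.255
vertex -2.459 1.465 -1.712
endloop
endfacet
facet normal -0.902 0.412 -0.133
outer loop
vertex -2.384 1.803 -1.174
vertex -2.459 1.465 -1.712
vertex -2.976 0.645 -0.745
endloop
endfacet
facet normal 0.754 0.504 -0.420
outer loop
vertex -2.459 1.465 -1.712
vertex -2.064 1.255 -1.255
vertex -2.138 0.917 -1.793
endloop
endfacet
facet normal -0.700 -0.315 -0.641
outer loop
vertex -2.459 1.465 -1.712
vertex -2.138 0.917 -1.793
vertex -2.976 0.645 -0.745
endloop
endfacet
facet normal 0.754 0.504 -0.420
outer loop
vertex -2.138 0.917 -1.793
vertex -2.064 1.255 -1.255
vertex -1.743 0.707 -1.336
endloop
endfacet
facet normal -0.113 -0.936 -0.333
outer loop
vertex -2.138 0.917 -1.793
vertex -1.743 0.707 -1.336
vertex -2.976 0.645 -0.745
endloop
endfacet
facet normal 0.754 0.504 -0.421
outer loop
vertex -1.743 0.707 -1.336
vertex -2.064 1.255 -1.255
vertex -1.668 1.045 -0.797
endloop
endfacet
facet normal 0.274 -0.832 0.483
outer loop
vertex -1.743 0.707 -1.336
vertex -1.668 1.045 -0.797
vertex -2.976 0.645 -0.745
endloop
endfacet
facet normal -0.400 -0.916 -0.022
outer loop
vertex 1.864 0.82 -1.462
vertex 2.698 0.468 -1.976
vertex 2.682 0.45 -0.935
endloop
endfacet
facet normal -0.613 -0.559 0.558
outer loop
vertex 1.864 0.82 -1.462
vertex 2.682 0.45 -0.935
vertex 2.197 1.31 -0.606
endloop
endfacet
facet normal -0.939 0.039 0.343
outer loop
vertex 1.864 0.82 -1.462
vertex 2.197 1.31 -0.606
vertex 1.914 1.86 -1.443
endloop
endfacet
facet normal -0.928 0.051 -0.370
outer loop
vertex 1.864 0.82 -1.462
vertex 1.914 1.86 -1.443
vertex 2.223 1.34 -2.29
endloop
endfacet
facet normal -0.595 -0.539 -0.596
outer loop
vertex 1.864 0.82 -1.462
vertex 2.223 1.34 -2.29
vertex 2.698 0.468 -1.976
endloop
endfacet
facet normal -0.032 -0.373 0.927
outer loop
vertex 2.197 1.31 -0.606
vertex 2.682 0.45 -0.935
vertex 3.237 1.26 -0.59
endloop
endfacet
facet normal 0.312 -0.950 -0.012
outer loop
vertex 2.682 0.45 -0.935
vertex 2.698 0.468 -1.976
vertex 3.546 0.74 -1.437
endloop
endfacet
facet normal -0.002 -0.340 -0.941
outer loop
vertex 2.698 0.468 -1.976
vertex 2.223 1.34 -2.29
vertex 3.263 1.29 -2.274
endloop
endfacet
facet normal -0.540 0.615 -0.575
outer loop
vertex 2.223 1.34 -2.29
vertex 1.914 1.86 -1.443
vertex 2.778 2.15 -1.945
endloop
endfacet
facet normal -0.559 0.594 0.579
outer loop
vertex 1.914 1.86 -1.443
vertex 2.197 1.31 -0.606
vertex 2.762 2.132 -0.904
endloop
endfacet
facet normal 0.928 -0.051 0.370
outer loop
vertex 3.596 1.78 -1.418
vertex 3.237 1.26 -0.59
vertex 3.546 0.74 -1.437
endloop
endfacet
facet normal 0.939 -0.039 -0.343
outer loop
vertex 3.596 1.78 -1.418
vertex 3.546 0.74 -1.437
vertex 3.263 1.29 -2.274
endloop
endfacet
facet normal 0.613 0.559 -0.558
outer loop
vertex 3.596 1.78 -1.418
vertex 3.263 1.29 -2.274
vertex 2.778 2.15 -1.945
endloop
endfacet
facet normal 0.400 0.916 0.022
outer loop
vertex 3.596 1.78 -1.418
vertex 2.778 2.15 -1.945
vertex 2.762 2.132 -0.904
endloop
endfacet
facet normal 0.595 0.539 0.596
outer loop
vertex 3.596 1.78 -1.418
vertex 2.762 2.132 -0.904
vertex 3.237 1.26 -0.59
endloop
endfacet
facet normal 0.540 -0.615 0.575
outer loop
vertex 3.546 0.74 -1.437
vertex 3.237 1.26 -0.59
vertex 2.682 0.45 -0.935
endloop
endfacet
facet normal 0.559 -0.594 -0.579
outer loop
vertex 3.263 1.29 -2.274
vertex 3.546 0.74 -1.437
vertex 2.698 0.468 -1.976
endloop
endfacet
facet normal 0.032 0.373 -0.927
outer loop
vertex 2.778 2.15 -1.945
vertex 3.263 1.29 -2.274
vertex 2.223 1.34 -2.29
endloop
endfacet
facet normal -0.312 0.950 0.012
outer loop
vertex 2.762 2.132 -0.904
vertex 2.778 2.15 -1.945
vertex 1.914 1.86 -1.443
endloop
endfacet
facet normal 0.002 0.340 0.941
outer loop
vertex 3.237 1.26 -0.59
vertex 2.762 2.132 -0.904
vertex 2.197 1.31 -0.606
endloop
endfacet

endsolid


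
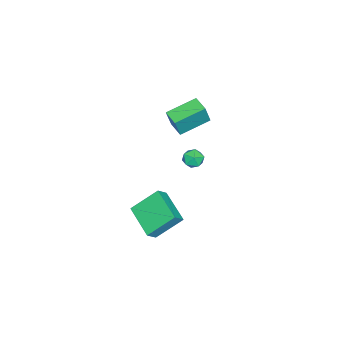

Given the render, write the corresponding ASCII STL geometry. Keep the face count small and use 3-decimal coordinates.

solid 
facet normal 0.274 -0.114 0.955
outer loop
vertex -1.49 1.836 -1.86
vertex -2.16 1.615 -1.694
vertex -1.658 1.132 -1.896
endloop
endfacet
facet normal 0.827 -0.224 0.516
outer loop
vertex -1.49 1.836 -1.86
vertex -1.658 1.132 -1.896
vertex -1.252 1.434 -2.415
endloop
endfacet
facet normal 0.921 0.368 0.129
outer loop
vertex -1.49 1.836 -1.86
vertex -1.252 1.434 -2.415
vertex -1.503 2.104 -2.534
endloop
endfacet
facet normal 0.428 0.843 0.327
outer loop
vertex -1.49 1.836 -1.86
vertex -1.503 2.104 -2.534
vertex -2.064 2.216 -2.088
endloop
endfacet
facet normal 0.028 0.545 0.838
outer loop
vertex -1.49 1.836 -1.86
vertex -2.064 2.216 -2.088
vertex -2.16 1.615 -1.694
endloop
endfacet
facet normal 0.653 -0.754 0.071
outer loop
vertex -1.252 1.434 -2.415
vertex -1.658 1.132 -1.896
vertex -1.776 0.964 -2.592
endloop
endfacet
facet normal -0.240 -0.576 0.781
outer loop
vertex -1.658 1.132 -1.896
vertex -2.16 1.615 -1.694
vertex -2.337 1.076 -2.146
endloop
endfacet
facet normal -0.640 0.490 0.592
outer loop
vertex -2.16 1.615 -1.694
vertex -2.064 2.216 -2.088
vertex -2.588 1.746 -2.265
endloop
endfacet
facet normal 0.007 0.972 -0.236
outer loop
vertex -2.064 2.216 -2.088
vertex -1.503 2.104 -2.534
vertex -2.182 2.048 -2.784
endloop
endfacet
facet normal 0.805 0.203 -0.557
outer loop
vertex -1.503 2.104 -2.534
vertex -1.252 1.434 -2.415
vertex -1.68 1.565 -2.986
endloop
endfacet
facet normal -0.428 -0.843 -0.327
outer loop
vertex -2.35 1.344 -2.82
vertex -1.776 0.964 -2.592
vertex -2.337 1.076 -2.146
endloop
endfacet
facet normal -0.921 -0.368 -0.129
outer loop
vertex -2.35 1.344 -2.82
vertex -2.337 1.076 -2.146
vertex -2.588 1.746 -2.265
endloop
endfacet
facet normal -0.827 0.224 -0.516
outer loop
vertex -2.35 1.344 -2.82
vertex -2.588 1.746 -2.265
vertex -2.182 2.048 -2.784
endloop
endfacet
facet normal -0.274 0.114 -0.955
outer loop
vertex -2.35 1.344 -2.82
vertex -2.182 2.048 -2.784
vertex -1.68 1.565 -2.986
endloop
endfacet
facet normal -0.028 -0.545 -0.838
outer loop
vertex -2.35 1.344 -2.82
vertex -1.68 1.565 -2.986
vertex -1.776 0.964 -2.592
endloop
endfacet
facet normal -0.007 -0.972 0.236
outer loop
vertex -2.337 1.076 -2.146
vertex -1.776 0.964 -2.592
vertex -1.658 1.132 -1.896
endloop
endfacet
facet normal -0.805 -0.203 0.557
outer loop
vertex -2.588 1.746 -2.265
vertex -2.337 1.076 -2.146
vertex -2.16 1.615 -1.694
endloop
endfacet
facet normal -0.653 0.754 -0.071
outer loop
vertex -2.182 2.048 -2.784
vertex -2.588 1.746 -2.265
vertex -2.064 2.216 -2.088
endloop
endfacet
facet normal 0.240 0.576 -0.781
outer loop
vertex -1.68 1.565 -2.986
vertex -2.182 2.048 -2.784
vertex -1.503 2.104 -2.534
endloop
endfacet
facet normal 0.640 -0.490 -0.592
outer loop
vertex -1.776 0.964 -2.592
vertex -1.68 1.565 -2.986
vertex -1.252 1.434 -2.415
endloop
endfacet
facet normal -0.595 -0.737 0.320
outer loop
vertex 4.011 0.472 -2.377
vertex 3.164 1.724 -1.068
vertex 3.403 0.698 -2.987
endloop
endfacet
facet normal 0.424 -0.626 -0.654
outer loop
vertex 4.676 2.276 -3.672
vertex 4.011 0.472 -2.377
vertex 3.403 0.698 -2.987
endloop
endfacet
facet normal -0.595 -0.737 0.320
outer loop
vertex 3.403 0.698 -2.987
vertex 3.164 1.724 -1.068
vertex 2.556 1.95 -1.677
endloop
endfacet
facet normal -0.683 0.254 -0.685
outer loop
vertex 2.556 1.95 -1.677
vertex 4.676 2.276 -3.672
vertex 3.403 0.698 -2.987
endloop
endfacet
facet normal 0.683 -0.254 0.685
outer loop
vertex 4.011 0.472 -2.377
vertex 4.437 3.302 -1.753
vertex 3.164 1.724 -1.068
endloop
endfacet
facet normal 0.423 -0.626 -0.655
outer loop
vertex 5.284 2.05 -3.063
vertex 4.011 0.472 -2.377
vertex 4.676 2.276 -3.672
endloop
endfacet
facet normal 0.683 -0.254 0.684
outer loop
vertex 5.284 2.05 -3.063
vertex 4.437 3.302 -1.753
vertex 4.011 0.472 -2.377
endloop
endfacet
facet normal -0.423 0.626 0.655
outer loop
vertex 3.164 1.724 -1.068
vertex 4.437 3.302 -1.753
vertex 2.556 1.95 -1.677
endloop
endfacet
facet normal -0.683 0.254 -0.685
outer loop
vertex 3.829 3.528 -2.363
vertex 4.676 2.276 -3.672
vertex 2.556 1.95 -1.677
endloop
endfacet
facet normal -0.424 0.626 0.654
outer loop
vertex 2.556 1.95 -1.677
vertex 4.437 3.302 -1.753
vertex 3.829 3.528 -2.363
endloop
endfacet
facet normal 0.595 0.737 -0.320
outer loop
vertex 3.829 3.528 -2.363
vertex 5.284 2.05 -3.063
vertex 4.676 2.276 -3.672
endloop
endfacet
facet normal 0.595 0.737 -0.320
outer loop
vertex 4.437 3.302 -1.753
vertex 5.284 2.05 -3.063
vertex 3.829 3.528 -2.363
endloop
endfacet
facet normal -0.612 -0.779 0.135
outer loop
vertex -2.073 -0.162 1.018
vertex -3.502 1.065 1.627
vertex -2.526 -0.035 -0.301
endloop
endfacet
facet normal 0.722 -0.620 -0.308
outer loop
vertex -1.858 0.815 -0.447
vertex -2.073 -0.162 1.018
vertex -2.526 -0.035 -0.301
endloop
endfacet
facet normal -0.612 -0.779 0.134
outer loop
vertex -2.526 -0.035 -0.301
vertex -3.502 1.065 1.627
vertex -3.954 1.193 0.309
endloop
endfacet
facet normal -0.323 0.092 -0.942
outer loop
vertex -3.954 1.193 0.309
vertex -1.858 0.815 -0.447
vertex -2.526 -0.035 -0.301
endloop
endfacet
facet normal 0.323 -0.092 0.942
outer loop
vertex -2.073 -0.162 1.018
vertex -2.834 1.915 1.481
vertex -3.502 1.065 1.627
endloop
endfacet
facet normal 0.722 -0.620 -0.308
outer loop
vertex -1.406 0.687 0.871
vertex -2.073 -0.162 1.018
vertex -1.858 0.815 -0.447
endloop
endfacet
facet normal 0.324 -0.091 0.942
outer loop
vertex -1.406 0.687 0.871
vertex -2.834 1.915 1.481
vertex -2.073 -0.162 1.018
endloop
endfacet
facet normal -0.722 0.620 0.308
outer loop
vertex -3.502 1.065 1.627
vertex -2.834 1.915 1.481
vertex -3.954 1.193 0.309
endloop
endfacet
facet normal -0.323 0.091 -0.942
outer loop
vertex -3.287 2.042 0.162
vertex -1.858 0.815 -0.447
vertex -3.954 1.193 0.309
endloop
endfacet
facet normal -0.722 0.620 0.308
outer loop
vertex -3.954 1.193 0.309
vertex -2.834 1.915 1.481
vertex -3.287 2.042 0.162
endloop
endfacet
facet normal 0.612 0.779 -0.134
outer loop
vertex -3.287 2.042 0.162
vertex -1.406 0.687 0.871
vertex -1.858 0.815 -0.447
endloop
endfacet
facet normal 0.612 0.779 -0.135
outer loop
vertex -2.834 1.915 1.481
vertex -1.406 0.687 0.871
vertex -3.287 2.042 0.162
endloop
endfacet

endsolid


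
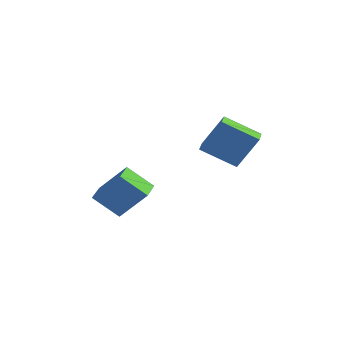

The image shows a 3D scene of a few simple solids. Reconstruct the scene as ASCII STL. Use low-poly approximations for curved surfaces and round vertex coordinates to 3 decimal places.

solid 
facet normal -0.531 0.846 -0.044
outer loop
vertex 2.727 1.144 3.016
vertex 3.37 1.619 4.379
vertex 3.901 1.84 2.22
endloop
endfacet
facet normal -0.407 -0.301 -0.863
outer loop
vertex 4.39 1.061 2.261
vertex 2.727 1.144 3.016
vertex 3.901 1.84 2.22
endloop
endfacet
facet normal -0.531 0.846 -0.044
outer loop
vertex 3.901 1.84 2.22
vertex 3.37 1.619 4.379
vertex 4.544 2.314 3.583
endloop
endfacet
facet normal 0.743 0.440 -0.504
outer loop
vertex 4.544 2.314 3.583
vertex 4.39 1.061 2.261
vertex 3.901 1.84 2.22
endloop
endfacet
facet normal -0.743 -0.440 0.504
outer loop
vertex 2.727 1.144 3.016
vertex 3.859 0.84 4.42
vertex 3.37 1.619 4.379
endloop
endfacet
facet normal -0.407 -0.301 -0.863
outer loop
vertex 3.216 0.366 3.057
vertex 2.727 1.144 3.016
vertex 4.39 1.061 2.261
endloop
endfacet
facet normal -0.743 -0.441 0.504
outer loop
vertex 3.216 0.366 3.057
vertex 3.859 0.84 4.42
vertex 2.727 1.144 3.016
endloop
endfacet
facet normal 0.407 0.301 0.863
outer loop
vertex 3.37 1.619 4.379
vertex 3.859 0.84 4.42
vertex 4.544 2.314 3.583
endloop
endfacet
facet normal 0.743 0.440 -0.504
outer loop
vertex 5.033 1.536 3.624
vertex 4.39 1.061 2.261
vertex 4.544 2.314 3.583
endloop
endfacet
facet normal 0.406 0.301 0.863
outer loop
vertex 4.544 2.314 3.583
vertex 3.859 0.84 4.42
vertex 5.033 1.536 3.624
endloop
endfacet
facet normal 0.531 -0.846 0.044
outer loop
vertex 5.033 1.536 3.624
vertex 3.216 0.366 3.057
vertex 4.39 1.061 2.261
endloop
endfacet
facet normal 0.531 -0.846 0.044
outer loop
vertex 3.859 0.84 4.42
vertex 3.216 0.366 3.057
vertex 5.033 1.536 3.624
endloop
endfacet
facet normal -0.623 -0.245 -0.743
outer loop
vertex -0.636 -1.131 0.124
vertex -1.105 -0.196 0.209
vertex 0.244 -0.608 -0.786
endloop
endfacet
facet normal 0.447 -0.891 -0.079
outer loop
vertex 1.265 -0.204 0.431
vertex -0.636 -1.131 0.124
vertex 0.244 -0.608 -0.786
endloop
endfacet
facet normal -0.623 -0.246 -0.743
outer loop
vertex 0.244 -0.608 -0.786
vertex -1.105 -0.196 0.209
vertex -0.226 0.328 -0.702
endloop
endfacet
facet normal 0.642 0.382 -0.665
outer loop
vertex -0.226 0.328 -0.702
vertex 1.265 -0.204 0.431
vertex 0.244 -0.608 -0.786
endloop
endfacet
facet normal -0.642 -0.382 0.665
outer loop
vertex -0.636 -1.131 0.124
vertex -0.084 0.208 1.426
vertex -1.105 -0.196 0.209
endloop
endfacet
facet normal 0.447 -0.891 -0.081
outer loop
vertex 0.386 -0.728 1.342
vertex -0.636 -1.131 0.124
vertex 1.265 -0.204 0.431
endloop
endfacet
facet normal -0.642 -0.382 0.665
outer loop
vertex 0.386 -0.728 1.342
vertex -0.084 0.208 1.426
vertex -0.636 -1.131 0.124
endloop
endfacet
facet normal -0.448 0.891 0.080
outer loop
vertex -1.105 -0.196 0.209
vertex -0.084 0.208 1.426
vertex -0.226 0.328 -0.702
endloop
endfacet
facet normal 0.642 0.382 -0.665
outer loop
vertex 0.796 0.731 0.516
vertex 1.265 -0.204 0.431
vertex -0.226 0.328 -0.702
endloop
endfacet
facet normal -0.447 0.891 0.080
outer loop
vertex -0.226 0.328 -0.702
vertex -0.084 0.208 1.426
vertex 0.796 0.731 0.516
endloop
endfacet
facet normal 0.623 0.245 0.742
outer loop
vertex 0.796 0.731 0.516
vertex 0.386 -0.728 1.342
vertex 1.265 -0.204 0.431
endloop
endfacet
facet normal 0.622 0.246 0.743
outer loop
vertex -0.084 0.208 1.426
vertex 0.386 -0.728 1.342
vertex 0.796 0.731 0.516
endloop
endfacet

endsolid


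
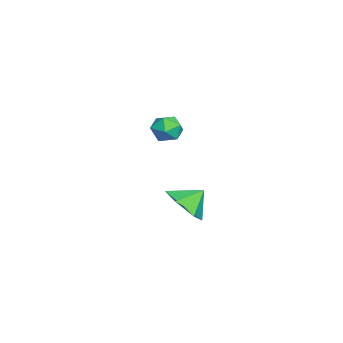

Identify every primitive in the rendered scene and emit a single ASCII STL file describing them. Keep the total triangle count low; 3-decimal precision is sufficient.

solid 
facet normal -0.007 0.439 0.898
outer loop
vertex -1.043 2.994 -0.458
vertex -1.795 2.698 -0.319
vertex -1.136 2.262 -0.101
endloop
endfacet
facet normal 0.657 0.261 0.707
outer loop
vertex -1.043 2.994 -0.458
vertex -1.136 2.262 -0.101
vertex -0.56 2.368 -0.676
endloop
endfacet
facet normal 0.804 0.588 0.092
outer loop
vertex -1.043 2.994 -0.458
vertex -0.56 2.368 -0.676
vertex -0.863 2.871 -1.248
endloop
endfacet
facet normal 0.231 0.968 -0.098
outer loop
vertex -1.043 2.994 -0.458
vertex -0.863 2.871 -1.248
vertex -1.626 3.075 -1.028
endloop
endfacet
facet normal -0.270 0.875 0.401
outer loop
vertex -1.043 2.994 -0.458
vertex -1.626 3.075 -1.028
vertex -1.795 2.698 -0.319
endloop
endfacet
facet normal 0.673 -0.444 0.592
outer loop
vertex -0.56 2.368 -0.676
vertex -1.136 2.262 -0.101
vertex -1.014 1.685 -0.672
endloop
endfacet
facet normal -0.402 -0.157 0.902
outer loop
vertex -1.136 2.262 -0.101
vertex -1.795 2.698 -0.319
vertex -1.777 1.889 -0.452
endloop
endfacet
facet normal -0.829 0.551 0.096
outer loop
vertex -1.795 2.698 -0.319
vertex -1.626 3.075 -1.028
vertex -2.08 2.392 -1.024
endloop
endfacet
facet normal -0.018 0.701 -0.713
outer loop
vertex -1.626 3.075 -1.028
vertex -0.863 2.871 -1.248
vertex -1.504 2.498 -1.599
endloop
endfacet
facet normal 0.910 0.087 -0.406
outer loop
vertex -0.863 2.871 -1.248
vertex -0.56 2.368 -0.676
vertex -0.845 2.062 -1.381
endloop
endfacet
facet normal -0.231 -0.968 0.098
outer loop
vertex -1.597 1.766 -1.242
vertex -1.014 1.685 -0.672
vertex -1.777 1.889 -0.452
endloop
endfacet
facet normal -0.804 -0.588 -0.092
outer loop
vertex -1.597 1.766 -1.242
vertex -1.777 1.889 -0.452
vertex -2.08 2.392 -1.024
endloop
endfacet
facet normal -0.657 -0.261 -0.707
outer loop
vertex -1.597 1.766 -1.242
vertex -2.08 2.392 -1.024
vertex -1.504 2.498 -1.599
endloop
endfacet
facet normal 0.007 -0.439 -0.898
outer loop
vertex -1.597 1.766 -1.242
vertex -1.504 2.498 -1.599
vertex -0.845 2.062 -1.381
endloop
endfacet
facet normal 0.270 -0.875 -0.401
outer loop
vertex -1.597 1.766 -1.242
vertex -0.845 2.062 -1.381
vertex -1.014 1.685 -0.672
endloop
endfacet
facet normal 0.018 -0.701 0.713
outer loop
vertex -1.777 1.889 -0.452
vertex -1.014 1.685 -0.672
vertex -1.136 2.262 -0.101
endloop
endfacet
facet normal -0.910 -0.087 0.406
outer loop
vertex -2.08 2.392 -1.024
vertex -1.777 1.889 -0.452
vertex -1.795 2.698 -0.319
endloop
endfacet
facet normal -0.673 0.444 -0.592
outer loop
vertex -1.504 2.498 -1.599
vertex -2.08 2.392 -1.024
vertex -1.626 3.075 -1.028
endloop
endfacet
facet normal 0.402 0.157 -0.902
outer loop
vertex -0.845 2.062 -1.381
vertex -1.504 2.498 -1.599
vertex -0.863 2.871 -1.248
endloop
endfacet
facet normal 0.829 -0.551 -0.096
outer loop
vertex -1.014 1.685 -0.672
vertex -0.845 2.062 -1.381
vertex -0.56 2.368 -0.676
endloop
endfacet
facet normal 0.297 -0.695 -0.655
outer loop
vertex 4.96 3.942 -2.782
vertex 3.994 3.464 -2.713
vertex 4.164 4.233 -3.452
endloop
endfacet
facet normal 0.288 0.955 0.072
outer loop
vertex 4.96 3.942 -2.782
vertex 4.164 4.233 -3.452
vertex 3.646 4.276 -1.947
endloop
endfacet
facet normal 0.298 -0.695 -0.655
outer loop
vertex 4.164 4.233 -3.452
vertex 3.994 3.464 -2.713
vertex 3.198 3.754 -3.383
endloop
endfacet
facet normal -0.447 0.876 -0.179
outer loop
vertex 4.164 4.233 -3.452
vertex 3.198 3.754 -3.383
vertex 3.646 4.276 -1.947
endloop
endfacet
facet normal 0.298 -0.695 -0.655
outer loop
vertex 3.198 3.754 -3.383
vertex 3.994 3.464 -2.713
vertex 3.028 2.985 -2.644
endloop
endfacet
facet normal -0.921 0.356 0.158
outer loop
vertex 3.198 3.754 -3.383
vertex 3.028 2.985 -2.644
vertex 3.646 4.276 -1.947
endloop
endfacet
facet normal 0.298 -0.694 -0.655
outer loop
vertex 3.028 2.985 -2.644
vertex 3.994 3.464 -2.713
vertex 3.824 2.694 -1.974
endloop
endfacet
facet normal -0.660 -0.087 0.746
outer loop
vertex 3.028 2.985 -2.644
vertex 3.824 2.694 -1.974
vertex 3.646 4.276 -1.947
endloop
endfacet
facet normal 0.298 -0.694 -0.655
outer loop
vertex 3.824 2.694 -1.974
vertex 3.994 3.464 -2.713
vertex 4.79 3.173 -2.043
endloop
endfacet
facet normal 0.075 -0.009 0.997
outer loop
vertex 3.824 2.694 -1.974
vertex 4.79 3.173 -2.043
vertex 3.646 4.276 -1.947
endloop
endfacet
facet normal 0.297 -0.695 -0.655
outer loop
vertex 4.79 3.173 -2.043
vertex 3.994 3.464 -2.713
vertex 4.96 3.942 -2.782
endloop
endfacet
facet normal 0.550 0.513 0.660
outer loop
vertex 4.79 3.173 -2.043
vertex 4.96 3.942 -2.782
vertex 3.646 4.276 -1.947
endloop
endfacet

endsolid


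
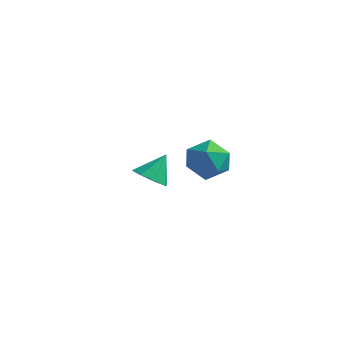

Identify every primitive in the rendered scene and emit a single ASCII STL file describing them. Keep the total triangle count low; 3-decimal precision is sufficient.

solid 
facet normal -0.221 -0.606 -0.764
outer loop
vertex -1.693 2.036 -4.632
vertex -2.657 2.202 -4.485
vertex -1.949 2.629 -5.028
endloop
endfacet
facet normal 0.905 0.424 0.049
outer loop
vertex -1.693 2.036 -4.632
vertex -1.949 2.629 -5.028
vertex -2.303 3.178 -3.255
endloop
endfacet
facet normal -0.220 -0.607 -0.764
outer loop
vertex -1.949 2.629 -5.028
vertex -2.657 2.202 -4.485
vertex -2.62 2.971 -5.107
endloop
endfacet
facet normal 0.463 0.868 -0.176
outer loop
vertex -1.949 2.629 -5.028
vertex -2.62 2.971 -5.107
vertex -2.303 3.178 -3.255
endloop
endfacet
facet normal -0.221 -0.607 -0.764
outer loop
vertex -2.62 2.971 -5.107
vertex -2.657 2.202 -4.485
vertex -3.313 2.863 -4.821
endloop
endfacet
facet normal -0.185 0.980 -0.078
outer loop
vertex -2.62 2.971 -5.107
vertex -3.313 2.863 -4.821
vertex -2.303 3.178 -3.255
endloop
endfacet
facet normal -0.220 -0.607 -0.764
outer loop
vertex -3.313 2.863 -4.821
vertex -2.657 2.202 -4.485
vertex -3.622 2.367 -4.338
endloop
endfacet
facet normal -0.662 0.692 0.288
outer loop
vertex -3.313 2.863 -4.821
vertex -3.622 2.367 -4.338
vertex -2.303 3.178 -3.255
endloop
endfacet
facet normal -0.220 -0.607 -0.763
outer loop
vertex -3.622 2.367 -4.338
vertex -2.657 2.202 -4.485
vertex -3.366 1.775 -3.941
endloop
endfacet
facet normal -0.687 0.176 0.705
outer loop
vertex -3.622 2.367 -4.338
vertex -3.366 1.775 -3.941
vertex -2.303 3.178 -3.255
endloop
endfacet
facet normal -0.221 -0.606 -0.764
outer loop
vertex -3.366 1.775 -3.941
vertex -2.657 2.202 -4.485
vertex -2.695 1.432 -3.863
endloop
endfacet
facet normal -0.246 -0.269 0.931
outer loop
vertex -3.366 1.775 -3.941
vertex -2.695 1.432 -3.863
vertex -2.303 3.178 -3.255
endloop
endfacet
facet normal -0.220 -0.606 -0.764
outer loop
vertex -2.695 1.432 -3.863
vertex -2.657 2.202 -4.485
vertex -2.002 1.541 -4.149
endloop
endfacet
facet normal 0.403 -0.380 0.832
outer loop
vertex -2.695 1.432 -3.863
vertex -2.002 1.541 -4.149
vertex -2.303 3.178 -3.255
endloop
endfacet
facet normal -0.221 -0.607 -0.763
outer loop
vertex -2.002 1.541 -4.149
vertex -2.657 2.202 -4.485
vertex -1.693 2.036 -4.632
endloop
endfacet
facet normal 0.879 -0.093 0.467
outer loop
vertex -2.002 1.541 -4.149
vertex -1.693 2.036 -4.632
vertex -2.303 3.178 -3.255
endloop
endfacet
facet normal -0.310 0.841 0.444
outer loop
vertex 2.206 -1.793 1.133
vertex 2.922 -1.99 2.007
vertex 3.276 -1.382 1.102
endloop
endfacet
facet normal -0.352 0.897 -0.267
outer loop
vertex 2.206 -1.793 1.133
vertex 3.276 -1.382 1.102
vertex 2.812 -1.844 0.162
endloop
endfacet
facet normal -0.777 0.375 -0.505
outer loop
vertex 2.206 -1.793 1.133
vertex 2.812 -1.844 0.162
vertex 2.171 -2.737 0.485
endloop
endfacet
facet normal -0.998 -0.004 0.059
outer loop
vertex 2.206 -1.793 1.133
vertex 2.171 -2.737 0.485
vertex 2.239 -2.828 1.625
endloop
endfacet
facet normal -0.709 0.284 0.645
outer loop
vertex 2.206 -1.793 1.133
vertex 2.239 -2.828 1.625
vertex 2.922 -1.99 2.007
endloop
endfacet
facet normal 0.300 0.789 -0.536
outer loop
vertex 2.812 -1.844 0.162
vertex 3.276 -1.382 1.102
vertex 3.901 -2.072 0.435
endloop
endfacet
facet normal 0.369 0.699 0.613
outer loop
vertex 3.276 -1.382 1.102
vertex 2.922 -1.99 2.007
vertex 3.969 -2.163 1.575
endloop
endfacet
facet normal -0.278 -0.202 0.939
outer loop
vertex 2.922 -1.99 2.007
vertex 2.239 -2.828 1.625
vertex 3.328 -3.056 1.898
endloop
endfacet
facet normal -0.745 -0.667 -0.009
outer loop
vertex 2.239 -2.828 1.625
vertex 2.171 -2.737 0.485
vertex 2.864 -3.518 0.958
endloop
endfacet
facet normal -0.388 -0.054 -0.920
outer loop
vertex 2.171 -2.737 0.485
vertex 2.812 -1.844 0.162
vertex 3.218 -2.91 0.053
endloop
endfacet
facet normal 0.998 0.004 -0.059
outer loop
vertex 3.934 -3.107 0.927
vertex 3.901 -2.072 0.435
vertex 3.969 -2.163 1.575
endloop
endfacet
facet normal 0.777 -0.375 0.505
outer loop
vertex 3.934 -3.107 0.927
vertex 3.969 -2.163 1.575
vertex 3.328 -3.056 1.898
endloop
endfacet
facet normal 0.352 -0.897 0.267
outer loop
vertex 3.934 -3.107 0.927
vertex 3.328 -3.056 1.898
vertex 2.864 -3.518 0.958
endloop
endfacet
facet normal 0.310 -0.841 -0.444
outer loop
vertex 3.934 -3.107 0.927
vertex 2.864 -3.518 0.958
vertex 3.218 -2.91 0.053
endloop
endfacet
facet normal 0.709 -0.284 -0.645
outer loop
vertex 3.934 -3.107 0.927
vertex 3.218 -2.91 0.053
vertex 3.901 -2.072 0.435
endloop
endfacet
facet normal 0.745 0.667 0.009
outer loop
vertex 3.969 -2.163 1.575
vertex 3.901 -2.072 0.435
vertex 3.276 -1.382 1.102
endloop
endfacet
facet normal 0.388 0.054 0.920
outer loop
vertex 3.328 -3.056 1.898
vertex 3.969 -2.163 1.575
vertex 2.922 -1.99 2.007
endloop
endfacet
facet normal -0.300 -0.789 0.536
outer loop
vertex 2.864 -3.518 0.958
vertex 3.328 -3.056 1.898
vertex 2.239 -2.828 1.625
endloop
endfacet
facet normal -0.369 -0.699 -0.613
outer loop
vertex 3.218 -2.91 0.053
vertex 2.864 -3.518 0.958
vertex 2.171 -2.737 0.485
endloop
endfacet
facet normal 0.278 0.202 -0.939
outer loop
vertex 3.901 -2.072 0.435
vertex 3.218 -2.91 0.053
vertex 2.812 -1.844 0.162
endloop
endfacet

endsolid
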